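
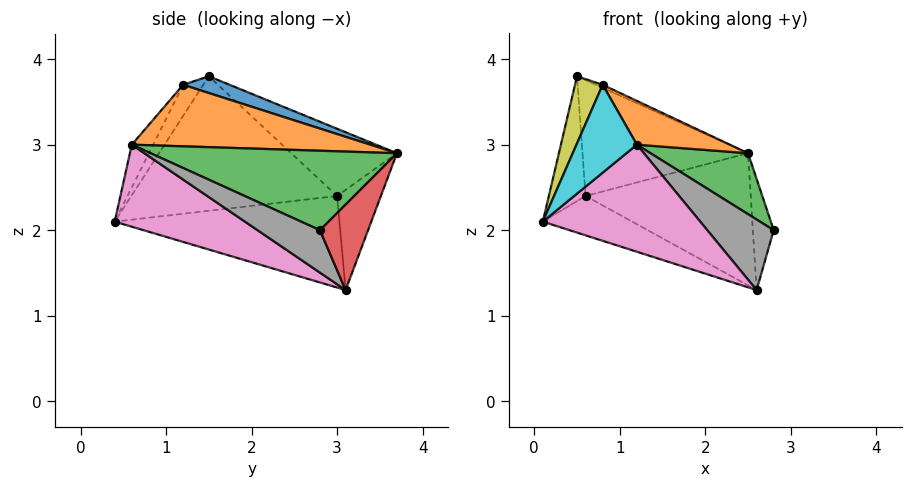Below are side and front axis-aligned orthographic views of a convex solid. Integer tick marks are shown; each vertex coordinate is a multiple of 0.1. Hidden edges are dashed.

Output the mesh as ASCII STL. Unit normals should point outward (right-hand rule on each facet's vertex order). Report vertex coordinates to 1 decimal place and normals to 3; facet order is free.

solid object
 facet normal -0.978 0.174 0.117
  outer loop
   vertex 0.6 3.0 2.4
   vertex 0.1 0.4 2.1
   vertex 0.5 1.5 3.8
  endloop
 endfacet
 facet normal -0.407 0.638 0.654
  outer loop
   vertex 0.6 3.0 2.4
   vertex 0.5 1.5 3.8
   vertex 2.5 3.7 2.9
  endloop
 endfacet
 facet normal 0.770 -0.305 0.561
  outer loop
   vertex 1.2 0.6 3.0
   vertex 2.8 2.8 2.0
   vertex 2.5 3.7 2.9
  endloop
 endfacet
 facet normal 0.914 0.396 -0.091
  outer loop
   vertex 2.6 3.1 1.3
   vertex 2.5 3.7 2.9
   vertex 2.8 2.8 2.0
  endloop
 endfacet
 facet normal -0.240 0.904 -0.354
  outer loop
   vertex 2.6 3.1 1.3
   vertex 0.6 3.0 2.4
   vertex 2.5 3.7 2.9
  endloop
 endfacet
 facet normal -0.480 0.191 -0.856
  outer loop
   vertex 2.6 3.1 1.3
   vertex 0.1 0.4 2.1
   vertex 0.6 3.0 2.4
  endloop
 endfacet
 facet normal 0.545 -0.658 -0.520
  outer loop
   vertex 2.6 3.1 1.3
   vertex 1.2 0.6 3.0
   vertex 0.1 0.4 2.1
  endloop
 endfacet
 facet normal 0.610 -0.650 -0.453
  outer loop
   vertex 2.6 3.1 1.3
   vertex 2.8 2.8 2.0
   vertex 1.2 0.6 3.0
  endloop
 endfacet
 facet normal -0.491 -0.674 0.552
  outer loop
   vertex 0.8 1.2 3.7
   vertex 0.5 1.5 3.8
   vertex 0.1 0.4 2.1
  endloop
 endfacet
 facet normal -0.284 -0.802 0.525
  outer loop
   vertex 0.8 1.2 3.7
   vertex 0.1 0.4 2.1
   vertex 1.2 0.6 3.0
  endloop
 endfacet
 facet normal 0.362 0.052 0.931
  outer loop
   vertex 0.8 1.2 3.7
   vertex 2.5 3.7 2.9
   vertex 0.5 1.5 3.8
  endloop
 endfacet
 facet normal 0.712 -0.278 0.645
  outer loop
   vertex 0.8 1.2 3.7
   vertex 1.2 0.6 3.0
   vertex 2.5 3.7 2.9
  endloop
 endfacet
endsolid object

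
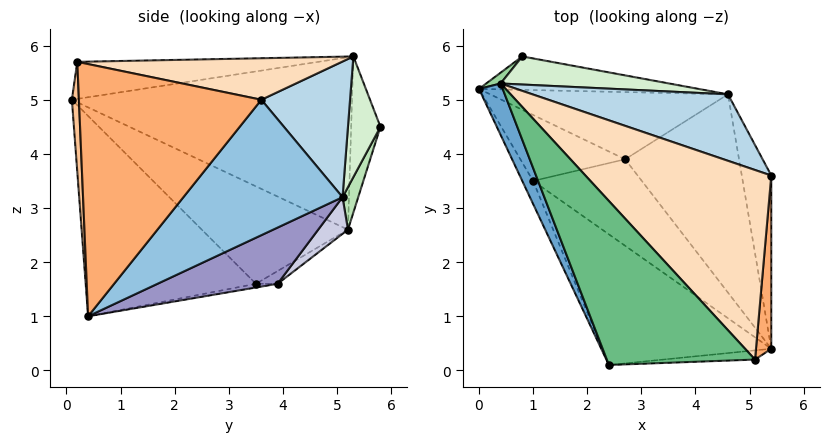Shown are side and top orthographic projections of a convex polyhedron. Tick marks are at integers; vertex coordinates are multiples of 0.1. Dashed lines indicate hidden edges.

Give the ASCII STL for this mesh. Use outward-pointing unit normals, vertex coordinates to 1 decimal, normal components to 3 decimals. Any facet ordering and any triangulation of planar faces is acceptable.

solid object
 facet normal -0.919 -0.373 0.127
  outer loop
   vertex 0.4 5.3 5.8
   vertex 0.0 5.2 2.6
   vertex 2.4 0.1 5.0
  endloop
 endfacet
 facet normal 0.944 0.257 -0.206
  outer loop
   vertex 4.6 5.1 3.2
   vertex 5.4 3.6 5.0
   vertex 5.4 0.4 1.0
  endloop
 endfacet
 facet normal 0.349 0.790 0.503
  outer loop
   vertex 4.6 5.1 3.2
   vertex 0.4 5.3 5.8
   vertex 5.4 3.6 5.0
  endloop
 endfacet
 facet normal -0.882 -0.461 -0.098
  outer loop
   vertex 1.0 3.5 1.6
   vertex 2.4 0.1 5.0
   vertex 0.0 5.2 2.6
  endloop
 endfacet
 facet normal -0.551 -0.692 -0.465
  outer loop
   vertex 1.0 3.5 1.6
   vertex 5.4 0.4 1.0
   vertex 2.4 0.1 5.0
  endloop
 endfacet
 facet normal 0.995 -0.075 0.060
  outer loop
   vertex 5.1 0.2 5.7
   vertex 5.4 0.4 1.0
   vertex 5.4 3.6 5.0
  endloop
 endfacet
 facet normal 0.047 -0.998 -0.039
  outer loop
   vertex 5.1 0.2 5.7
   vertex 2.4 0.1 5.0
   vertex 5.4 0.4 1.0
  endloop
 endfacet
 facet normal 0.214 0.179 0.960
  outer loop
   vertex 5.1 0.2 5.7
   vertex 5.4 3.6 5.0
   vertex 0.4 5.3 5.8
  endloop
 endfacet
 facet normal -0.236 -0.236 0.943
  outer loop
   vertex 5.1 0.2 5.7
   vertex 0.4 5.3 5.8
   vertex 2.4 0.1 5.0
  endloop
 endfacet
 facet normal -0.692 0.720 0.064
  outer loop
   vertex 0.8 5.8 4.5
   vertex 0.0 5.2 2.6
   vertex 0.4 5.3 5.8
  endloop
 endfacet
 facet normal 0.063 0.944 -0.325
  outer loop
   vertex 0.8 5.8 4.5
   vertex 4.6 5.1 3.2
   vertex 0.0 5.2 2.6
  endloop
 endfacet
 facet normal 0.302 0.855 0.422
  outer loop
   vertex 0.8 5.8 4.5
   vertex 0.4 5.3 5.8
   vertex 4.6 5.1 3.2
  endloop
 endfacet
 facet normal 0.397 0.444 -0.804
  outer loop
   vertex 2.7 3.9 1.6
   vertex 4.6 5.1 3.2
   vertex 5.4 0.4 1.0
  endloop
 endfacet
 facet normal -0.034 0.144 -0.989
  outer loop
   vertex 2.7 3.9 1.6
   vertex 5.4 0.4 1.0
   vertex 1.0 3.5 1.6
  endloop
 endfacet
 facet normal 0.104 0.733 -0.673
  outer loop
   vertex 2.7 3.9 1.6
   vertex 0.0 5.2 2.6
   vertex 4.6 5.1 3.2
  endloop
 endfacet
 facet normal -0.107 0.456 -0.883
  outer loop
   vertex 2.7 3.9 1.6
   vertex 1.0 3.5 1.6
   vertex 0.0 5.2 2.6
  endloop
 endfacet
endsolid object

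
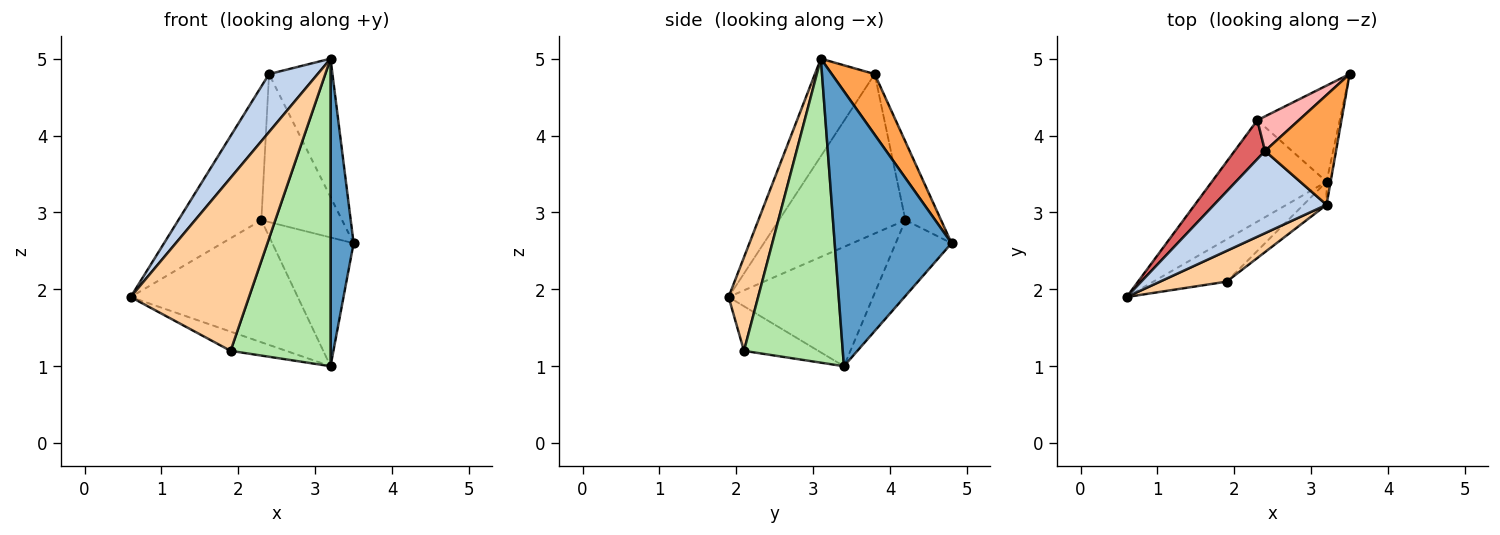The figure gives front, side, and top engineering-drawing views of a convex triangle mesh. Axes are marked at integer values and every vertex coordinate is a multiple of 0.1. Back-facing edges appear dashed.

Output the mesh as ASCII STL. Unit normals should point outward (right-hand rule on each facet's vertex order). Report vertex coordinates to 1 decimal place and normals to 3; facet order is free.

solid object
 facet normal 0.981 -0.194 -0.015
  outer loop
   vertex 3.2 3.4 1.0
   vertex 3.5 4.8 2.6
   vertex 3.2 3.1 5.0
  endloop
 endfacet
 facet normal -0.578 -0.470 0.667
  outer loop
   vertex 2.4 3.8 4.8
   vertex 0.6 1.9 1.9
   vertex 3.2 3.1 5.0
  endloop
 endfacet
 facet normal 0.468 0.692 0.549
  outer loop
   vertex 2.4 3.8 4.8
   vertex 3.2 3.1 5.0
   vertex 3.5 4.8 2.6
  endloop
 endfacet
 facet normal 0.239 -0.956 0.170
  outer loop
   vertex 1.9 2.1 1.2
   vertex 3.2 3.1 5.0
   vertex 0.6 1.9 1.9
  endloop
 endfacet
 facet normal -0.485 0.362 -0.796
  outer loop
   vertex 1.9 2.1 1.2
   vertex 0.6 1.9 1.9
   vertex 3.2 3.4 1.0
  endloop
 endfacet
 facet normal 0.702 -0.710 -0.053
  outer loop
   vertex 1.9 2.1 1.2
   vertex 3.2 3.4 1.0
   vertex 3.2 3.1 5.0
  endloop
 endfacet
 facet normal -0.826 0.542 0.158
  outer loop
   vertex 2.3 4.2 2.9
   vertex 0.6 1.9 1.9
   vertex 2.4 3.8 4.8
  endloop
 endfacet
 facet normal -0.395 0.895 0.209
  outer loop
   vertex 2.3 4.2 2.9
   vertex 2.4 3.8 4.8
   vertex 3.5 4.8 2.6
  endloop
 endfacet
 facet normal -0.554 0.641 -0.532
  outer loop
   vertex 2.3 4.2 2.9
   vertex 3.2 3.4 1.0
   vertex 0.6 1.9 1.9
  endloop
 endfacet
 facet normal -0.482 0.702 -0.524
  outer loop
   vertex 2.3 4.2 2.9
   vertex 3.5 4.8 2.6
   vertex 3.2 3.4 1.0
  endloop
 endfacet
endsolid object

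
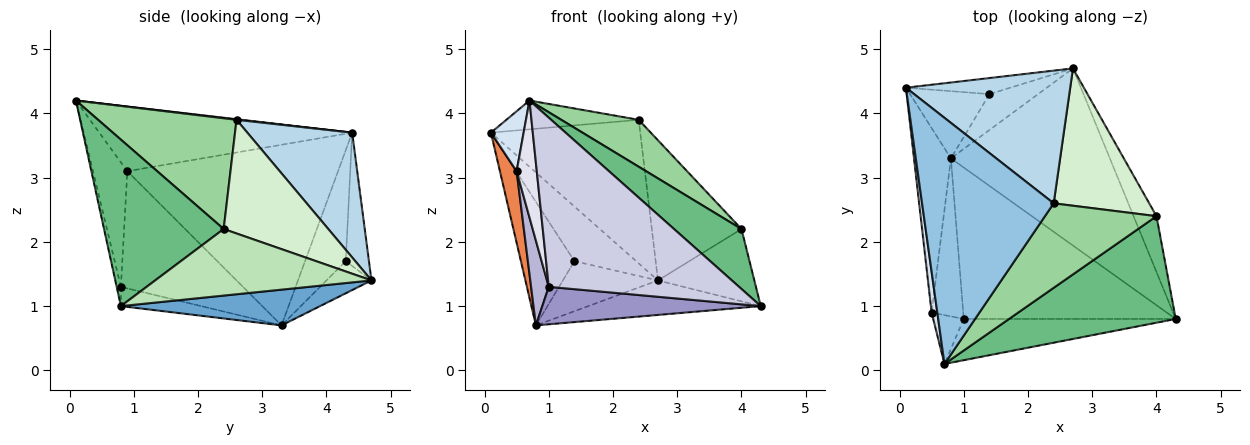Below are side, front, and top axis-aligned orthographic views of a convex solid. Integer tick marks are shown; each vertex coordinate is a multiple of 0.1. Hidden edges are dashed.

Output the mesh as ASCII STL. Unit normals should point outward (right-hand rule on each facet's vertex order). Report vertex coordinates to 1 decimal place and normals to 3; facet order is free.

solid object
 facet normal 0.216 0.187 -0.958
  outer loop
   vertex 2.7 4.7 1.4
   vertex 4.3 0.8 1.0
   vertex 0.8 3.3 0.7
  endloop
 endfacet
 facet normal 0.005 0.116 0.993
  outer loop
   vertex 2.4 2.6 3.9
   vertex 0.1 4.4 3.7
   vertex 0.7 0.1 4.2
  endloop
 endfacet
 facet normal 0.458 0.653 0.603
  outer loop
   vertex 2.4 2.6 3.9
   vertex 2.7 4.7 1.4
   vertex 0.1 4.4 3.7
  endloop
 endfacet
 facet normal -0.988 -0.128 0.087
  outer loop
   vertex 0.5 0.9 3.1
   vertex 0.7 0.1 4.2
   vertex 0.1 4.4 3.7
  endloop
 endfacet
 facet normal -0.977 -0.077 -0.200
  outer loop
   vertex 0.5 0.9 3.1
   vertex 0.1 4.4 3.7
   vertex 0.8 3.3 0.7
  endloop
 endfacet
 facet normal -0.555 0.731 -0.397
  outer loop
   vertex 1.4 4.3 1.7
   vertex 0.8 3.3 0.7
   vertex 0.1 4.4 3.7
  endloop
 endfacet
 facet normal -0.339 0.903 -0.265
  outer loop
   vertex 1.4 4.3 1.7
   vertex 0.1 4.4 3.7
   vertex 2.7 4.7 1.4
  endloop
 endfacet
 facet normal -0.359 0.759 -0.543
  outer loop
   vertex 1.4 4.3 1.7
   vertex 2.7 4.7 1.4
   vertex 0.8 3.3 0.7
  endloop
 endfacet
 facet normal 0.656 -0.370 0.657
  outer loop
   vertex 4.0 2.4 2.2
   vertex 0.7 0.1 4.2
   vertex 4.3 0.8 1.0
  endloop
 endfacet
 facet normal 0.656 -0.367 0.660
  outer loop
   vertex 4.0 2.4 2.2
   vertex 2.4 2.6 3.9
   vertex 0.7 0.1 4.2
  endloop
 endfacet
 facet normal 0.871 0.388 -0.300
  outer loop
   vertex 4.0 2.4 2.2
   vertex 4.3 0.8 1.0
   vertex 2.7 4.7 1.4
  endloop
 endfacet
 facet normal 0.640 0.549 0.538
  outer loop
   vertex 4.0 2.4 2.2
   vertex 2.7 4.7 1.4
   vertex 2.4 2.6 3.9
  endloop
 endfacet
 facet normal -0.088 -0.239 -0.967
  outer loop
   vertex 1.0 0.8 1.3
   vertex 0.8 3.3 0.7
   vertex 4.3 0.8 1.0
  endloop
 endfacet
 facet normal -0.956 -0.138 -0.258
  outer loop
   vertex 1.0 0.8 1.3
   vertex 0.5 0.9 3.1
   vertex 0.8 3.3 0.7
  endloop
 endfacet
 facet normal -0.022 -0.971 -0.237
  outer loop
   vertex 1.0 0.8 1.3
   vertex 4.3 0.8 1.0
   vertex 0.7 0.1 4.2
  endloop
 endfacet
 facet normal -0.844 -0.495 -0.207
  outer loop
   vertex 1.0 0.8 1.3
   vertex 0.7 0.1 4.2
   vertex 0.5 0.9 3.1
  endloop
 endfacet
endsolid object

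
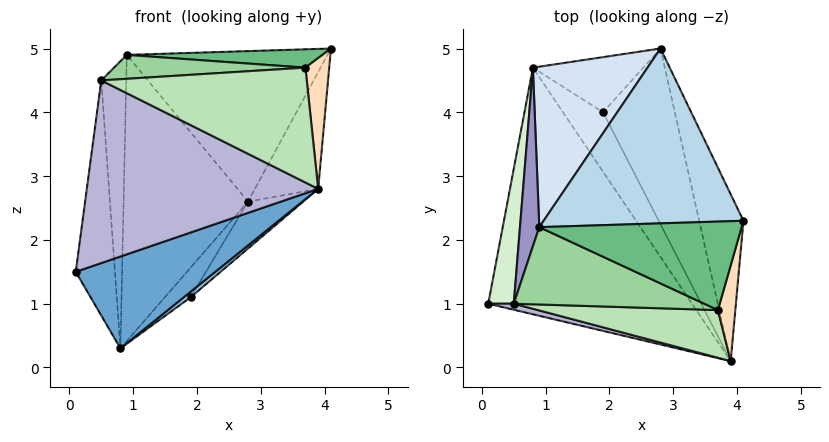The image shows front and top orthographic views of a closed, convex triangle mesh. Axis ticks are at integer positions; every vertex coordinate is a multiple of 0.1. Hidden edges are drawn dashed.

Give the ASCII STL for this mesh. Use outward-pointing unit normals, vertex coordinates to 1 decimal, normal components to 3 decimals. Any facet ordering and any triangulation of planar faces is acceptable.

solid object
 facet normal 0.231 -0.339 -0.912
  outer loop
   vertex 3.9 0.1 2.8
   vertex 0.1 1.0 1.5
   vertex 0.8 4.7 0.3
  endloop
 endfacet
 facet normal 0.554 -0.077 -0.829
  outer loop
   vertex 1.9 4.0 1.1
   vertex 3.9 0.1 2.8
   vertex 0.8 4.7 0.3
  endloop
 endfacet
 facet normal -0.044 0.652 0.757
  outer loop
   vertex 2.8 5.0 2.6
   vertex 0.9 2.2 4.9
   vertex 4.1 2.3 5.0
  endloop
 endfacet
 facet normal -0.570 0.717 0.402
  outer loop
   vertex 2.8 5.0 2.6
   vertex 0.8 4.7 0.3
   vertex 0.9 2.2 4.9
  endloop
 endfacet
 facet normal 0.686 0.345 -0.641
  outer loop
   vertex 2.8 5.0 2.6
   vertex 1.9 4.0 1.1
   vertex 0.8 4.7 0.3
  endloop
 endfacet
 facet normal 0.938 0.199 -0.284
  outer loop
   vertex 2.8 5.0 2.6
   vertex 4.1 2.3 5.0
   vertex 3.9 0.1 2.8
  endloop
 endfacet
 facet normal 0.798 0.155 -0.582
  outer loop
   vertex 2.8 5.0 2.6
   vertex 3.9 0.1 2.8
   vertex 1.9 4.0 1.1
  endloop
 endfacet
 facet normal 0.922 -0.312 0.229
  outer loop
   vertex 3.7 0.9 4.7
   vertex 3.9 0.1 2.8
   vertex 4.1 2.3 5.0
  endloop
 endfacet
 facet normal -0.024 -0.203 0.979
  outer loop
   vertex 3.7 0.9 4.7
   vertex 4.1 2.3 5.0
   vertex 0.9 2.2 4.9
  endloop
 endfacet
 facet normal -0.069 -0.295 0.953
  outer loop
   vertex 0.5 1.0 4.5
   vertex 3.7 0.9 4.7
   vertex 0.9 2.2 4.9
  endloop
 endfacet
 facet normal -0.053 -0.922 0.383
  outer loop
   vertex 0.5 1.0 4.5
   vertex 3.9 0.1 2.8
   vertex 3.7 0.9 4.7
  endloop
 endfacet
 facet normal -0.966 0.225 0.129
  outer loop
   vertex 0.5 1.0 4.5
   vertex 0.8 4.7 0.3
   vertex 0.1 1.0 1.5
  endloop
 endfacet
 facet normal -0.951 0.263 0.163
  outer loop
   vertex 0.5 1.0 4.5
   vertex 0.9 2.2 4.9
   vertex 0.8 4.7 0.3
  endloop
 endfacet
 facet normal -0.241 -0.970 0.032
  outer loop
   vertex 0.5 1.0 4.5
   vertex 0.1 1.0 1.5
   vertex 3.9 0.1 2.8
  endloop
 endfacet
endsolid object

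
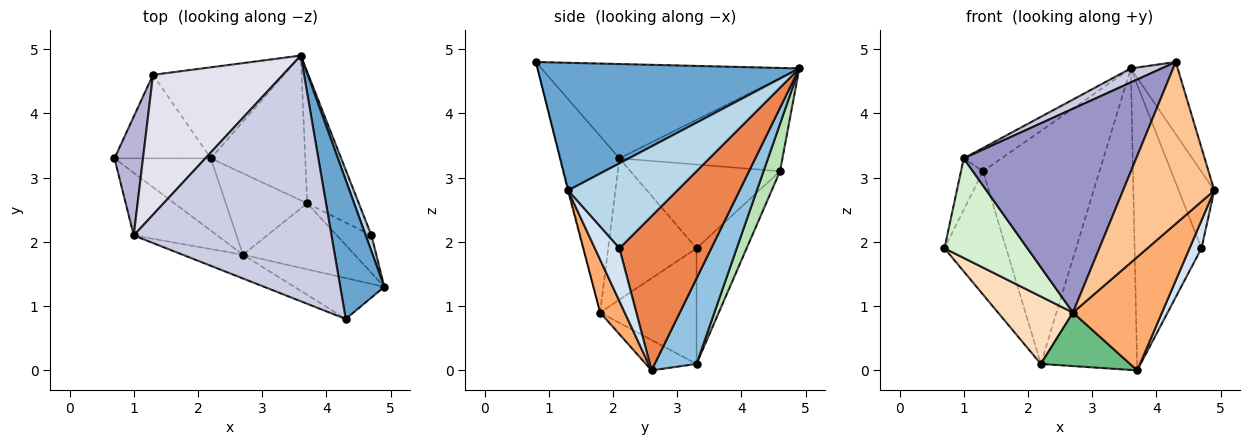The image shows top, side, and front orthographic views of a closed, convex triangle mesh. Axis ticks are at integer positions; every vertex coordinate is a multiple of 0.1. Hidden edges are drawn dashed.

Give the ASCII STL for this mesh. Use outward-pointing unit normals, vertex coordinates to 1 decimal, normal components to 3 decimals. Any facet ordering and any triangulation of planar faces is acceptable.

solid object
 facet normal 0.932 0.167 0.321
  outer loop
   vertex 4.3 0.8 4.8
   vertex 4.9 1.3 2.8
   vertex 3.6 4.9 4.7
  endloop
 endfacet
 facet normal 0.365 0.839 -0.403
  outer loop
   vertex 2.2 3.3 0.1
   vertex 3.6 4.9 4.7
   vertex 3.7 2.6 0.0
  endloop
 endfacet
 facet normal 0.949 0.309 0.064
  outer loop
   vertex 4.7 2.1 1.9
   vertex 3.6 4.9 4.7
   vertex 4.9 1.3 2.8
  endloop
 endfacet
 facet normal 0.775 -0.377 -0.507
  outer loop
   vertex 4.7 2.1 1.9
   vertex 4.9 1.3 2.8
   vertex 3.7 2.6 0.0
  endloop
 endfacet
 facet normal 0.780 0.568 -0.261
  outer loop
   vertex 4.7 2.1 1.9
   vertex 3.7 2.6 0.0
   vertex 3.6 4.9 4.7
  endloop
 endfacet
 facet normal 0.232 -0.841 -0.490
  outer loop
   vertex 2.7 1.8 0.9
   vertex 3.7 2.6 0.0
   vertex 4.9 1.3 2.8
  endloop
 endfacet
 facet normal -0.009 -0.969 -0.245
  outer loop
   vertex 2.7 1.8 0.9
   vertex 4.9 1.3 2.8
   vertex 4.3 0.8 4.8
  endloop
 endfacet
 facet normal -0.659 -0.513 -0.550
  outer loop
   vertex 2.7 1.8 0.9
   vertex 0.7 3.3 1.9
   vertex 2.2 3.3 0.1
  endloop
 endfacet
 facet normal -0.298 -0.525 -0.797
  outer loop
   vertex 2.7 1.8 0.9
   vertex 2.2 3.3 0.1
   vertex 3.7 2.6 0.0
  endloop
 endfacet
 facet normal -0.558 0.687 -0.465
  outer loop
   vertex 1.3 4.6 3.1
   vertex 2.2 3.3 0.1
   vertex 0.7 3.3 1.9
  endloop
 endfacet
 facet normal 0.131 0.923 -0.361
  outer loop
   vertex 1.3 4.6 3.1
   vertex 3.6 4.9 4.7
   vertex 2.2 3.3 0.1
  endloop
 endfacet
 facet normal -0.669 -0.629 -0.396
  outer loop
   vertex 1.0 2.1 3.3
   vertex 0.7 3.3 1.9
   vertex 2.7 1.8 0.9
  endloop
 endfacet
 facet normal -0.321 -0.941 -0.110
  outer loop
   vertex 1.0 2.1 3.3
   vertex 2.7 1.8 0.9
   vertex 4.3 0.8 4.8
  endloop
 endfacet
 facet normal -0.938 0.138 0.319
  outer loop
   vertex 1.0 2.1 3.3
   vertex 1.3 4.6 3.1
   vertex 0.7 3.3 1.9
  endloop
 endfacet
 facet normal -0.430 -0.051 0.901
  outer loop
   vertex 1.0 2.1 3.3
   vertex 4.3 0.8 4.8
   vertex 3.6 4.9 4.7
  endloop
 endfacet
 facet normal -0.578 0.134 0.805
  outer loop
   vertex 1.0 2.1 3.3
   vertex 3.6 4.9 4.7
   vertex 1.3 4.6 3.1
  endloop
 endfacet
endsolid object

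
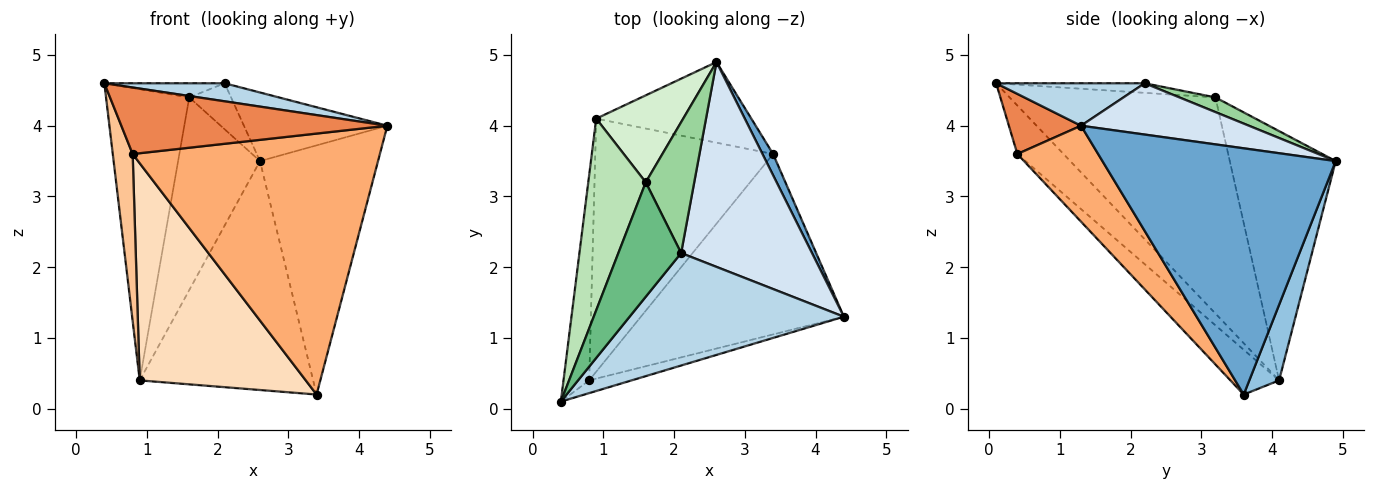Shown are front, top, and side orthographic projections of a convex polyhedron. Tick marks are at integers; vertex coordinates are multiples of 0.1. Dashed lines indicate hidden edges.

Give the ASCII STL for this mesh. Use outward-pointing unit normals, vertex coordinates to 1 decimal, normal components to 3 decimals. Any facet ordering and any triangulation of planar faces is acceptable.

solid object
 facet normal 0.892 0.451 0.038
  outer loop
   vertex 3.4 3.6 0.2
   vertex 2.6 4.9 3.5
   vertex 4.4 1.3 4.0
  endloop
 endfacet
 facet normal 0.160 0.931 -0.328
  outer loop
   vertex 0.9 4.1 0.4
   vertex 2.6 4.9 3.5
   vertex 3.4 3.6 0.2
  endloop
 endfacet
 facet normal 0.192 -0.155 0.969
  outer loop
   vertex 2.1 2.2 4.6
   vertex 0.4 0.1 4.6
   vertex 4.4 1.3 4.0
  endloop
 endfacet
 facet normal 0.348 0.298 0.889
  outer loop
   vertex 2.1 2.2 4.6
   vertex 4.4 1.3 4.0
   vertex 2.6 4.9 3.5
  endloop
 endfacet
 facet normal 0.257 -0.949 -0.182
  outer loop
   vertex 0.8 0.4 3.6
   vertex 4.4 1.3 4.0
   vertex 0.4 0.1 4.6
  endloop
 endfacet
 facet normal 0.260 -0.794 -0.549
  outer loop
   vertex 0.8 0.4 3.6
   vertex 3.4 3.6 0.2
   vertex 4.4 1.3 4.0
  endloop
 endfacet
 facet normal -0.826 -0.356 -0.437
  outer loop
   vertex 0.8 0.4 3.6
   vertex 0.4 0.1 4.6
   vertex 0.9 4.1 0.4
  endloop
 endfacet
 facet normal -0.188 -0.640 -0.745
  outer loop
   vertex 0.8 0.4 3.6
   vertex 0.9 4.1 0.4
   vertex 3.4 3.6 0.2
  endloop
 endfacet
 facet normal -0.150 0.121 0.981
  outer loop
   vertex 1.6 3.2 4.4
   vertex 0.4 0.1 4.6
   vertex 2.1 2.2 4.6
  endloop
 endfacet
 facet normal 0.275 0.319 0.907
  outer loop
   vertex 1.6 3.2 4.4
   vertex 2.1 2.2 4.6
   vertex 2.6 4.9 3.5
  endloop
 endfacet
 facet normal -0.900 0.364 0.239
  outer loop
   vertex 1.6 3.2 4.4
   vertex 0.9 4.1 0.4
   vertex 0.4 0.1 4.6
  endloop
 endfacet
 facet normal -0.763 0.590 0.266
  outer loop
   vertex 1.6 3.2 4.4
   vertex 2.6 4.9 3.5
   vertex 0.9 4.1 0.4
  endloop
 endfacet
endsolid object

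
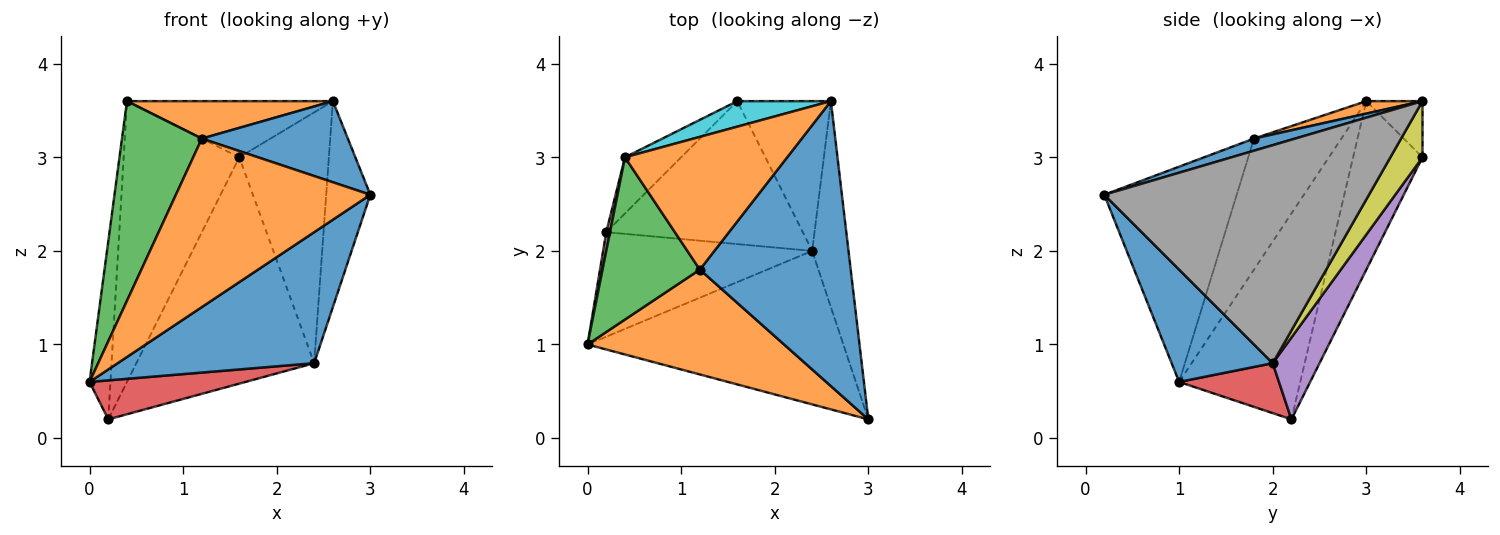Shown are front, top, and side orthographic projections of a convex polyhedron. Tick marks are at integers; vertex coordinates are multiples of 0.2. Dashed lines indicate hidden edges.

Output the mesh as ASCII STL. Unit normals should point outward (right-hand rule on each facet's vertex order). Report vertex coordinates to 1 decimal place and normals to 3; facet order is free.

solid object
 facet normal 0.317 -0.616 -0.721
  outer loop
   vertex 2.4 2.0 0.8
   vertex 3.0 0.2 2.6
   vertex 0.0 1.0 0.6
  endloop
 endfacet
 facet normal -0.501 -0.735 0.457
  outer loop
   vertex 1.2 1.8 3.2
   vertex 0.0 1.0 0.6
   vertex 3.0 0.2 2.6
  endloop
 endfacet
 facet normal -0.647 -0.592 0.481
  outer loop
   vertex 1.2 1.8 3.2
   vertex 0.4 3.0 3.6
   vertex 0.0 1.0 0.6
  endloop
 endfacet
 facet normal 0.218 -0.341 -0.914
  outer loop
   vertex 0.2 2.2 0.2
   vertex 2.4 2.0 0.8
   vertex 0.0 1.0 0.6
  endloop
 endfacet
 facet normal 0.217 0.825 -0.521
  outer loop
   vertex 0.2 2.2 0.2
   vertex 1.6 3.6 3.0
   vertex 2.4 2.0 0.8
  endloop
 endfacet
 facet normal -0.985 0.170 0.018
  outer loop
   vertex 0.2 2.2 0.2
   vertex 0.0 1.0 0.6
   vertex 0.4 3.0 3.6
  endloop
 endfacet
 facet normal -0.507 0.845 -0.169
  outer loop
   vertex 0.2 2.2 0.2
   vertex 0.4 3.0 3.6
   vertex 1.6 3.6 3.0
  endloop
 endfacet
 facet normal 0.973 0.162 -0.162
  outer loop
   vertex 2.6 3.6 3.6
   vertex 3.0 0.2 2.6
   vertex 2.4 2.0 0.8
  endloop
 endfacet
 facet normal 0.294 0.821 -0.490
  outer loop
   vertex 2.6 3.6 3.6
   vertex 2.4 2.0 0.8
   vertex 1.6 3.6 3.0
  endloop
 endfacet
 facet normal -0.241 0.884 0.402
  outer loop
   vertex 2.6 3.6 3.6
   vertex 1.6 3.6 3.0
   vertex 0.4 3.0 3.6
  endloop
 endfacet
 facet normal 0.077 -0.273 0.959
  outer loop
   vertex 2.6 3.6 3.6
   vertex 1.2 1.8 3.2
   vertex 3.0 0.2 2.6
  endloop
 endfacet
 facet normal 0.074 -0.271 0.960
  outer loop
   vertex 2.6 3.6 3.6
   vertex 0.4 3.0 3.6
   vertex 1.2 1.8 3.2
  endloop
 endfacet
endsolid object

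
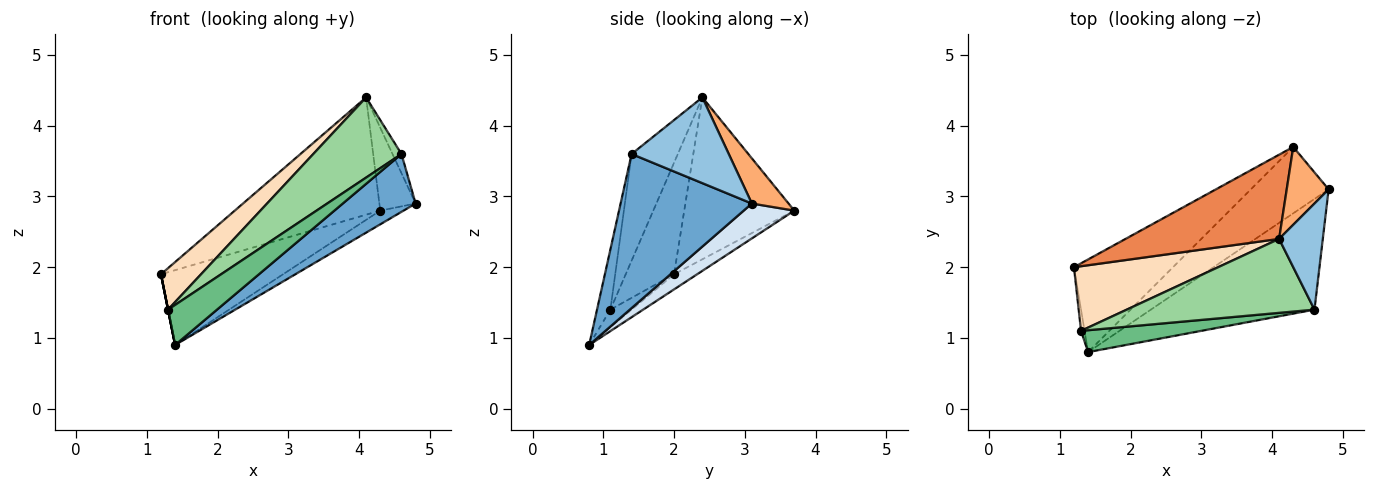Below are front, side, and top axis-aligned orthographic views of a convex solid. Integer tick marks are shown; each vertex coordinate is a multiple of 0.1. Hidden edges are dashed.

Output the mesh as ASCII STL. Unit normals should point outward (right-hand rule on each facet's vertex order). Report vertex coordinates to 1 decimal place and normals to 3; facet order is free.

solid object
 facet normal 0.641 -0.356 -0.680
  outer loop
   vertex 4.6 1.4 3.6
   vertex 1.4 0.8 0.9
   vertex 4.8 3.1 2.9
  endloop
 endfacet
 facet normal 0.888 0.082 0.453
  outer loop
   vertex 4.6 1.4 3.6
   vertex 4.8 3.1 2.9
   vertex 4.1 2.4 4.4
  endloop
 endfacet
 facet normal -0.118 0.624 -0.772
  outer loop
   vertex 4.3 3.7 2.8
   vertex 1.4 0.8 0.9
   vertex 1.2 2.0 1.9
  endloop
 endfacet
 facet normal 0.402 0.186 -0.897
  outer loop
   vertex 4.3 3.7 2.8
   vertex 4.8 3.1 2.9
   vertex 1.4 0.8 0.9
  endloop
 endfacet
 facet normal -0.524 0.692 0.497
  outer loop
   vertex 4.3 3.7 2.8
   vertex 1.2 2.0 1.9
   vertex 4.1 2.4 4.4
  endloop
 endfacet
 facet normal 0.594 0.587 0.551
  outer loop
   vertex 4.3 3.7 2.8
   vertex 4.1 2.4 4.4
   vertex 4.8 3.1 2.9
  endloop
 endfacet
 facet normal -0.981 0.000 -0.196
  outer loop
   vertex 1.3 1.1 1.4
   vertex 1.2 2.0 1.9
   vertex 1.4 0.8 0.9
  endloop
 endfacet
 facet normal -0.546 -0.452 0.705
  outer loop
   vertex 1.3 1.1 1.4
   vertex 4.1 2.4 4.4
   vertex 1.2 2.0 1.9
  endloop
 endfacet
 facet normal -0.233 -0.854 0.466
  outer loop
   vertex 1.3 1.1 1.4
   vertex 1.4 0.8 0.9
   vertex 4.6 1.4 3.6
  endloop
 endfacet
 facet normal -0.359 -0.686 0.633
  outer loop
   vertex 1.3 1.1 1.4
   vertex 4.6 1.4 3.6
   vertex 4.1 2.4 4.4
  endloop
 endfacet
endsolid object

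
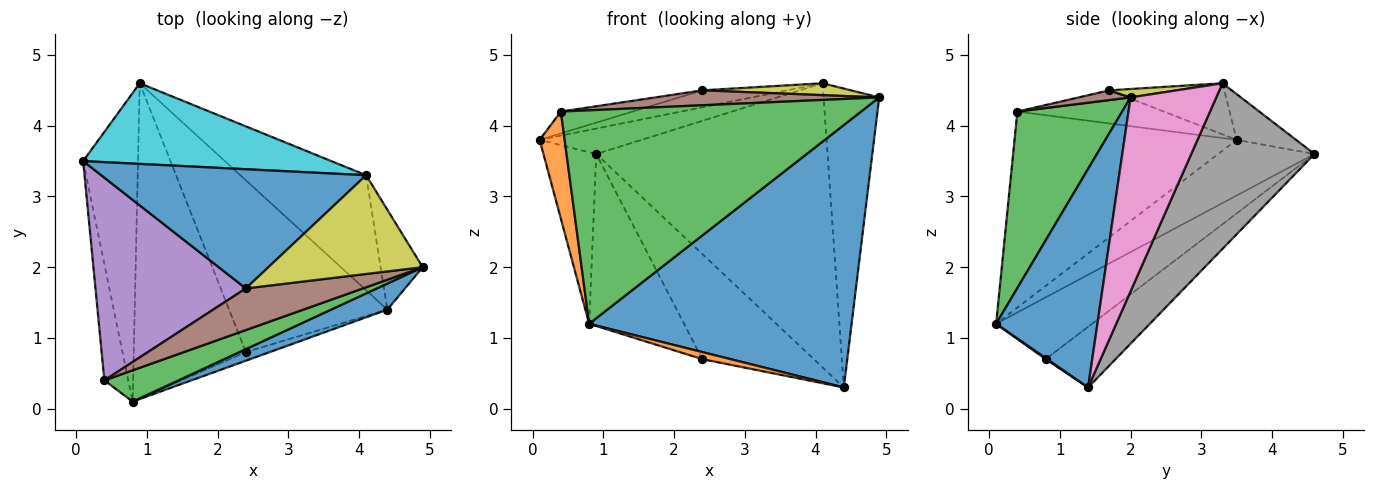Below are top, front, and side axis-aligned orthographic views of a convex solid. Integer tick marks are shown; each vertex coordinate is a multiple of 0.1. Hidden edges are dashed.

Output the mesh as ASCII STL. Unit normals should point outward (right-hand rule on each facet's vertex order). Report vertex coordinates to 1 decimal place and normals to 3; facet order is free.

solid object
 facet normal 0.359 -0.929 0.092
  outer loop
   vertex 4.4 1.4 0.3
   vertex 4.9 2.0 4.4
   vertex 0.8 0.1 1.2
  endloop
 endfacet
 facet normal -0.986 -0.111 -0.120
  outer loop
   vertex 0.4 0.4 4.2
   vertex 0.1 3.5 3.8
   vertex 0.8 0.1 1.2
  endloop
 endfacet
 facet normal 0.326 -0.935 0.137
  outer loop
   vertex 0.4 0.4 4.2
   vertex 0.8 0.1 1.2
   vertex 4.9 2.0 4.4
  endloop
 endfacet
 facet normal -0.663 0.364 -0.654
  outer loop
   vertex 0.9 4.6 3.6
   vertex 0.8 0.1 1.2
   vertex 0.1 3.5 3.8
  endloop
 endfacet
 facet normal -0.214 0.105 0.971
  outer loop
   vertex 2.4 1.7 4.5
   vertex 0.1 3.5 3.8
   vertex 0.4 0.4 4.2
  endloop
 endfacet
 facet normal 0.078 -0.336 0.938
  outer loop
   vertex 2.4 1.7 4.5
   vertex 0.4 0.4 4.2
   vertex 4.9 2.0 4.4
  endloop
 endfacet
 facet normal 0.825 0.535 -0.179
  outer loop
   vertex 4.1 3.3 4.6
   vertex 4.9 2.0 4.4
   vertex 4.4 1.4 0.3
  endloop
 endfacet
 facet normal 0.443 0.831 -0.336
  outer loop
   vertex 4.1 3.3 4.6
   vertex 4.4 1.4 0.3
   vertex 0.9 4.6 3.6
  endloop
 endfacet
 facet normal 0.054 -0.119 0.991
  outer loop
   vertex 4.1 3.3 4.6
   vertex 2.4 1.7 4.5
   vertex 4.9 2.0 4.4
  endloop
 endfacet
 facet normal -0.173 0.297 0.939
  outer loop
   vertex 4.1 3.3 4.6
   vertex 0.9 4.6 3.6
   vertex 0.1 3.5 3.8
  endloop
 endfacet
 facet normal -0.188 0.139 0.972
  outer loop
   vertex 4.1 3.3 4.6
   vertex 0.1 3.5 3.8
   vertex 2.4 1.7 4.5
  endloop
 endfacet
 facet normal 0.035 -0.633 -0.773
  outer loop
   vertex 2.4 0.8 0.7
   vertex 4.4 1.4 0.3
   vertex 0.8 0.1 1.2
  endloop
 endfacet
 facet normal -0.436 0.431 -0.790
  outer loop
   vertex 2.4 0.8 0.7
   vertex 0.8 0.1 1.2
   vertex 0.9 4.6 3.6
  endloop
 endfacet
 facet normal -0.311 0.496 -0.811
  outer loop
   vertex 2.4 0.8 0.7
   vertex 0.9 4.6 3.6
   vertex 4.4 1.4 0.3
  endloop
 endfacet
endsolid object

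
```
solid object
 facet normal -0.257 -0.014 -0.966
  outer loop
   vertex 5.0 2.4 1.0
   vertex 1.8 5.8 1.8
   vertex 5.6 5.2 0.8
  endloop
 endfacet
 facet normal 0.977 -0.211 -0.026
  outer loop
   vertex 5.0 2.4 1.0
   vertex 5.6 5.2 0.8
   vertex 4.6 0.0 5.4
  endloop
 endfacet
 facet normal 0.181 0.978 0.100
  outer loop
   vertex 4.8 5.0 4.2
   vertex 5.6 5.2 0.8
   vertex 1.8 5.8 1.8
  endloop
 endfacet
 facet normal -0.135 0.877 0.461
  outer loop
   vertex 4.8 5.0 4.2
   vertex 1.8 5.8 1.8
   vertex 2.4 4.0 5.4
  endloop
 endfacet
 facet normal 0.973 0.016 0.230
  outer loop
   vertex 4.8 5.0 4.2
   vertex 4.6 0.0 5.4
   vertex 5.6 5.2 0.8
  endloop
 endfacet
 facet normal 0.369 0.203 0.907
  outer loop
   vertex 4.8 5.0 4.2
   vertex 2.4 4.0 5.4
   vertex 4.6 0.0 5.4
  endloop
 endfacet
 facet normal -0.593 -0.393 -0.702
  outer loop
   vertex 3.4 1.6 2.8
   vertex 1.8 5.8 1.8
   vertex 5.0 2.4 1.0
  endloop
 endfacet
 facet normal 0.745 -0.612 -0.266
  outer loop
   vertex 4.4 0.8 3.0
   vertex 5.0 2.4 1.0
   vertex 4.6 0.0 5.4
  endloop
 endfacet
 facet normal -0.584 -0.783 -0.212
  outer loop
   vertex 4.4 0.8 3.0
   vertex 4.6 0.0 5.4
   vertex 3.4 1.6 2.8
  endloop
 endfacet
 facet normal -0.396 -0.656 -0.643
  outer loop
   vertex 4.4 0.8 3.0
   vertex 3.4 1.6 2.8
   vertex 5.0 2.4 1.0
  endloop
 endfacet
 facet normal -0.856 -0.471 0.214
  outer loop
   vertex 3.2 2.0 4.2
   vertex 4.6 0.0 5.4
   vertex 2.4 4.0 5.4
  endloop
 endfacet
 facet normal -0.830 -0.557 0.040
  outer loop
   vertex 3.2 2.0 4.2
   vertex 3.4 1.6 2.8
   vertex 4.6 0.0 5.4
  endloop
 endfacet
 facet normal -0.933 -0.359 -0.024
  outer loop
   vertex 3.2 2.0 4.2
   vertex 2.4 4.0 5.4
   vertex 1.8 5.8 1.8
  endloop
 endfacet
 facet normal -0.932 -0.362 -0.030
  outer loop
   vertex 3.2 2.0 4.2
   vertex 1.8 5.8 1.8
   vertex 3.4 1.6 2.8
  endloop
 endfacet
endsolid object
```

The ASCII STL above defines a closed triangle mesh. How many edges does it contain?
21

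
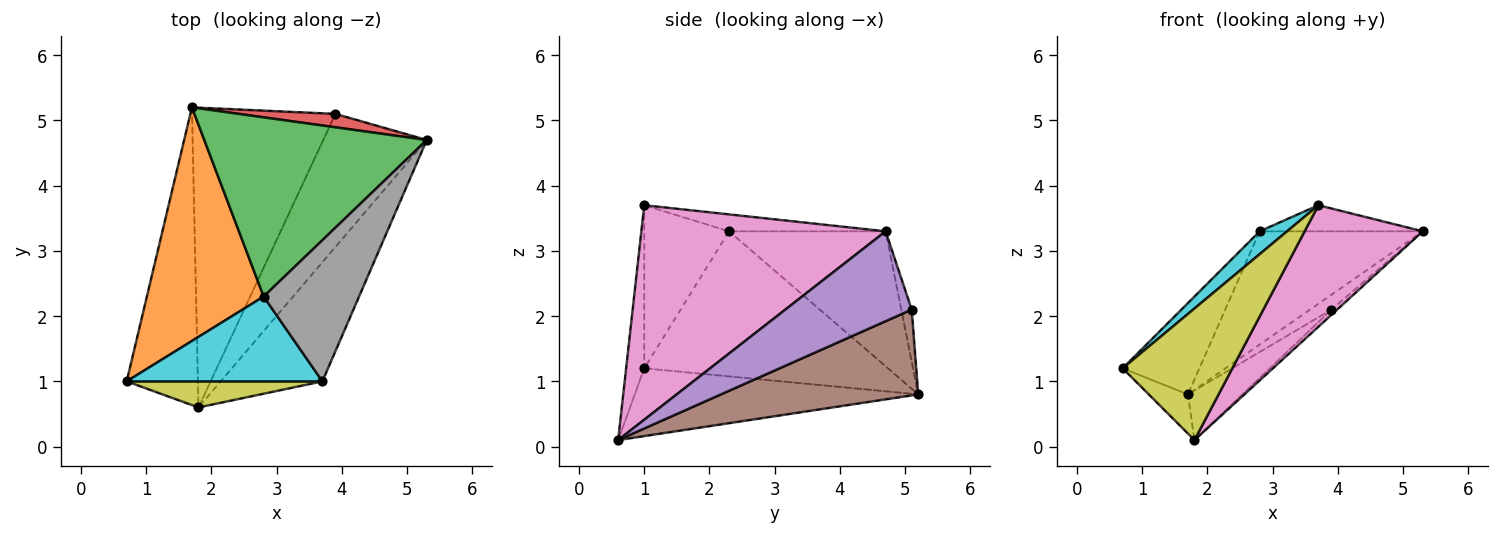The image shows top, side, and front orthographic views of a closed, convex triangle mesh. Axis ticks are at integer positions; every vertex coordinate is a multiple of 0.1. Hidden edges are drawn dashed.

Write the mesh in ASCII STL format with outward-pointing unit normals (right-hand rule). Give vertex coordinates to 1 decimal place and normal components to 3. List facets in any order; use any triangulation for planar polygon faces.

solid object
 facet normal -0.686 0.095 -0.721
  outer loop
   vertex 1.8 0.6 0.1
   vertex 0.7 1.0 1.2
   vertex 1.7 5.2 0.8
  endloop
 endfacet
 facet normal -0.757 0.238 0.609
  outer loop
   vertex 2.8 2.3 3.3
   vertex 1.7 5.2 0.8
   vertex 0.7 1.0 1.2
  endloop
 endfacet
 facet normal -0.456 0.475 0.752
  outer loop
   vertex 2.8 2.3 3.3
   vertex 5.3 4.7 3.3
   vertex 1.7 5.2 0.8
  endloop
 endfacet
 facet normal -0.341 0.698 0.630
  outer loop
   vertex 3.9 5.1 2.1
   vertex 1.7 5.2 0.8
   vertex 5.3 4.7 3.3
  endloop
 endfacet
 facet normal 0.655 0.030 -0.755
  outer loop
   vertex 3.9 5.1 2.1
   vertex 5.3 4.7 3.3
   vertex 1.8 0.6 0.1
  endloop
 endfacet
 facet normal 0.508 0.140 -0.850
  outer loop
   vertex 3.9 5.1 2.1
   vertex 1.8 0.6 0.1
   vertex 1.7 5.2 0.8
  endloop
 endfacet
 facet normal 0.828 -0.400 -0.392
  outer loop
   vertex 3.7 1.0 3.7
   vertex 1.8 0.6 0.1
   vertex 5.3 4.7 3.3
  endloop
 endfacet
 facet normal -0.172 0.179 0.969
  outer loop
   vertex 3.7 1.0 3.7
   vertex 5.3 4.7 3.3
   vertex 2.8 2.3 3.3
  endloop
 endfacet
 facet normal -0.160 -0.968 0.192
  outer loop
   vertex 3.7 1.0 3.7
   vertex 0.7 1.0 1.2
   vertex 1.8 0.6 0.1
  endloop
 endfacet
 facet normal -0.627 -0.203 0.752
  outer loop
   vertex 3.7 1.0 3.7
   vertex 2.8 2.3 3.3
   vertex 0.7 1.0 1.2
  endloop
 endfacet
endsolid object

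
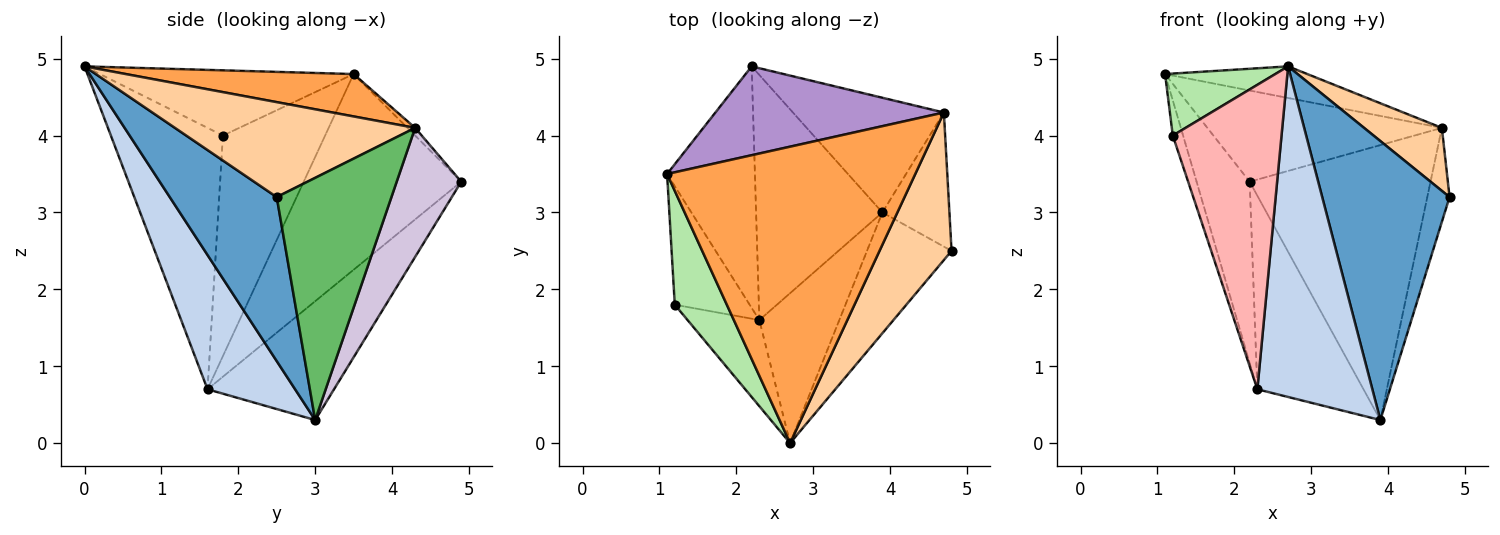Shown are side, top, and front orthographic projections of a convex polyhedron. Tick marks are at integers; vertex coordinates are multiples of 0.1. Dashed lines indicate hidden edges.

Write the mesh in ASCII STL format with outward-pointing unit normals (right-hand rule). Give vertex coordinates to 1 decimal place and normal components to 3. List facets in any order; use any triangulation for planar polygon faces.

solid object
 facet normal 0.610 -0.727 -0.315
  outer loop
   vertex 3.9 3.0 0.3
   vertex 4.8 2.5 3.2
   vertex 2.7 0.0 4.9
  endloop
 endfacet
 facet normal 0.570 -0.748 -0.339
  outer loop
   vertex 2.3 1.6 0.7
   vertex 3.9 3.0 0.3
   vertex 2.7 0.0 4.9
  endloop
 endfacet
 facet normal 0.167 0.105 0.980
  outer loop
   vertex 4.7 4.3 4.1
   vertex 1.1 3.5 4.8
   vertex 2.7 0.0 4.9
  endloop
 endfacet
 facet normal 0.771 -0.250 0.585
  outer loop
   vertex 4.7 4.3 4.1
   vertex 2.7 0.0 4.9
   vertex 4.8 2.5 3.2
  endloop
 endfacet
 facet normal 0.947 0.184 -0.262
  outer loop
   vertex 4.7 4.3 4.1
   vertex 4.8 2.5 3.2
   vertex 3.9 3.0 0.3
  endloop
 endfacet
 facet normal -0.740 -0.321 0.591
  outer loop
   vertex 1.2 1.8 4.0
   vertex 2.7 0.0 4.9
   vertex 1.1 3.5 4.8
  endloop
 endfacet
 facet normal -0.943 0.095 -0.320
  outer loop
   vertex 1.2 1.8 4.0
   vertex 1.1 3.5 4.8
   vertex 2.3 1.6 0.7
  endloop
 endfacet
 facet normal -0.704 -0.683 -0.193
  outer loop
   vertex 1.2 1.8 4.0
   vertex 2.3 1.6 0.7
   vertex 2.7 0.0 4.9
  endloop
 endfacet
 facet normal -0.023 0.716 0.698
  outer loop
   vertex 2.2 4.9 3.4
   vertex 1.1 3.5 4.8
   vertex 4.7 4.3 4.1
  endloop
 endfacet
 facet normal 0.313 0.877 -0.366
  outer loop
   vertex 2.2 4.9 3.4
   vertex 4.7 4.3 4.1
   vertex 3.9 3.0 0.3
  endloop
 endfacet
 facet normal -0.872 0.294 -0.391
  outer loop
   vertex 2.2 4.9 3.4
   vertex 2.3 1.6 0.7
   vertex 1.1 3.5 4.8
  endloop
 endfacet
 facet normal -0.594 0.499 -0.631
  outer loop
   vertex 2.2 4.9 3.4
   vertex 3.9 3.0 0.3
   vertex 2.3 1.6 0.7
  endloop
 endfacet
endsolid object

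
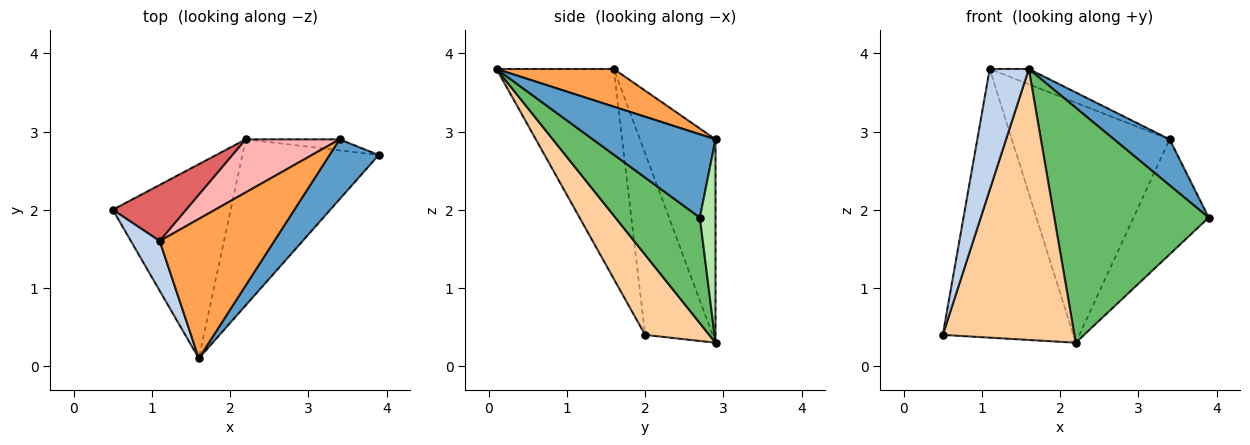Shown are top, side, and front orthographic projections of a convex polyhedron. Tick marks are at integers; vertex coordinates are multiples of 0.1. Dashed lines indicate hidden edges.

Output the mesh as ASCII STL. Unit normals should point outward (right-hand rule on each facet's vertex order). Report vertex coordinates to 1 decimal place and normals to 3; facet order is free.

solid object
 facet normal 0.802 -0.363 0.474
  outer loop
   vertex 3.4 2.9 2.9
   vertex 1.6 0.1 3.8
   vertex 3.9 2.7 1.9
  endloop
 endfacet
 facet normal -0.941 -0.314 0.129
  outer loop
   vertex 1.1 1.6 3.8
   vertex 0.5 2.0 0.4
   vertex 1.6 0.1 3.8
  endloop
 endfacet
 facet normal 0.311 0.104 0.945
  outer loop
   vertex 1.1 1.6 3.8
   vertex 1.6 0.1 3.8
   vertex 3.4 2.9 2.9
  endloop
 endfacet
 facet normal 0.368 -0.756 -0.541
  outer loop
   vertex 2.2 2.9 0.3
   vertex 1.6 0.1 3.8
   vertex 0.5 2.0 0.4
  endloop
 endfacet
 facet normal 0.408 -0.746 -0.527
  outer loop
   vertex 2.2 2.9 0.3
   vertex 3.9 2.7 1.9
   vertex 1.6 0.1 3.8
  endloop
 endfacet
 facet normal 0.203 0.975 -0.094
  outer loop
   vertex 2.2 2.9 0.3
   vertex 3.4 2.9 2.9
   vertex 3.9 2.7 1.9
  endloop
 endfacet
 facet normal -0.452 0.873 0.182
  outer loop
   vertex 2.2 2.9 0.3
   vertex 0.5 2.0 0.4
   vertex 1.1 1.6 3.8
  endloop
 endfacet
 facet normal -0.423 0.885 0.195
  outer loop
   vertex 2.2 2.9 0.3
   vertex 1.1 1.6 3.8
   vertex 3.4 2.9 2.9
  endloop
 endfacet
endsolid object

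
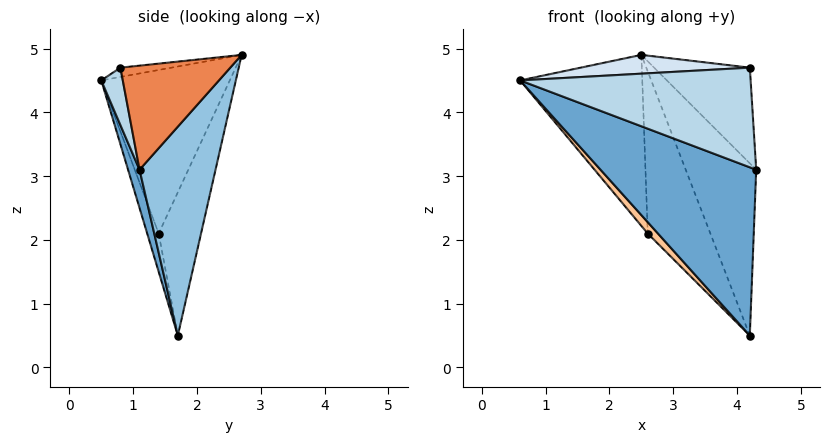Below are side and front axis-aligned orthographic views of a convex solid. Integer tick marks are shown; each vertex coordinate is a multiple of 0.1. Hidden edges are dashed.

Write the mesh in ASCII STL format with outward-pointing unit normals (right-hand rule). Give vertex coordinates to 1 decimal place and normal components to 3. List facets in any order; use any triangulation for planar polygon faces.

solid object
 facet normal 0.072 -0.971 -0.227
  outer loop
   vertex 4.2 1.7 0.5
   vertex 4.3 1.1 3.1
   vertex 0.6 0.5 4.5
  endloop
 endfacet
 facet normal 0.727 0.674 0.128
  outer loop
   vertex 4.2 1.7 0.5
   vertex 2.5 2.7 4.9
   vertex 4.3 1.1 3.1
  endloop
 endfacet
 facet normal 0.092 -0.980 -0.178
  outer loop
   vertex 4.2 0.8 4.7
   vertex 0.6 0.5 4.5
   vertex 4.3 1.1 3.1
  endloop
 endfacet
 facet normal -0.043 -0.143 0.989
  outer loop
   vertex 4.2 0.8 4.7
   vertex 2.5 2.7 4.9
   vertex 0.6 0.5 4.5
  endloop
 endfacet
 facet normal 0.743 0.647 0.168
  outer loop
   vertex 4.2 0.8 4.7
   vertex 4.3 1.1 3.1
   vertex 2.5 2.7 4.9
  endloop
 endfacet
 facet normal -0.685 0.651 -0.327
  outer loop
   vertex 2.6 1.4 2.1
   vertex 0.6 0.5 4.5
   vertex 2.5 2.7 4.9
  endloop
 endfacet
 facet normal -0.563 -0.501 -0.657
  outer loop
   vertex 2.6 1.4 2.1
   vertex 4.2 1.7 0.5
   vertex 0.6 0.5 4.5
  endloop
 endfacet
 facet normal -0.519 0.768 -0.375
  outer loop
   vertex 2.6 1.4 2.1
   vertex 2.5 2.7 4.9
   vertex 4.2 1.7 0.5
  endloop
 endfacet
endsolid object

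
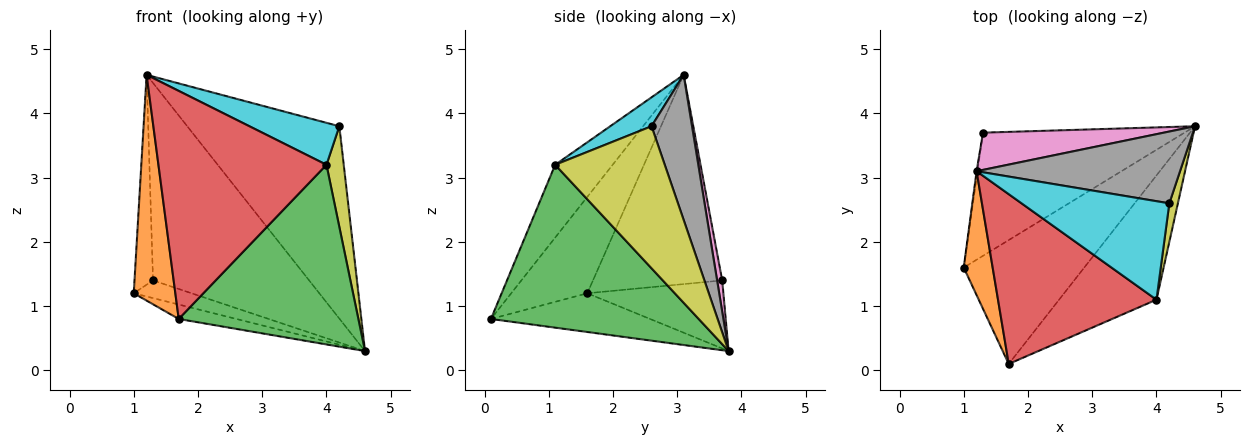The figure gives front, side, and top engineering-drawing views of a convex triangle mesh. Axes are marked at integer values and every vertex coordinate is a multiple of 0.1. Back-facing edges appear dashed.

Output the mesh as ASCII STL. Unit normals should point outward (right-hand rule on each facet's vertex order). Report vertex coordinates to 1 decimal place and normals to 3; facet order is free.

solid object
 facet normal -0.304 0.110 -0.946
  outer loop
   vertex 1.7 0.1 0.8
   vertex 1.0 1.6 1.2
   vertex 4.6 3.8 0.3
  endloop
 endfacet
 facet normal -0.849 -0.464 0.255
  outer loop
   vertex 1.2 3.1 4.6
   vertex 1.0 1.6 1.2
   vertex 1.7 0.1 0.8
  endloop
 endfacet
 facet normal 0.689 -0.596 -0.412
  outer loop
   vertex 4.0 1.1 3.2
   vertex 1.7 0.1 0.8
   vertex 4.6 3.8 0.3
  endloop
 endfacet
 facet normal -0.265 -0.774 0.576
  outer loop
   vertex 4.0 1.1 3.2
   vertex 1.2 3.1 4.6
   vertex 1.7 0.1 0.8
  endloop
 endfacet
 facet normal -0.317 0.135 -0.939
  outer loop
   vertex 1.3 3.7 1.4
   vertex 4.6 3.8 0.3
   vertex 1.0 1.6 1.2
  endloop
 endfacet
 facet normal -0.990 0.142 -0.004
  outer loop
   vertex 1.3 3.7 1.4
   vertex 1.0 1.6 1.2
   vertex 1.2 3.1 4.6
  endloop
 endfacet
 facet normal 0.032 0.982 0.185
  outer loop
   vertex 1.3 3.7 1.4
   vertex 1.2 3.1 4.6
   vertex 4.6 3.8 0.3
  endloop
 endfacet
 facet normal 0.242 0.909 0.339
  outer loop
   vertex 4.2 2.6 3.8
   vertex 4.6 3.8 0.3
   vertex 1.2 3.1 4.6
  endloop
 endfacet
 facet normal 0.986 -0.155 0.059
  outer loop
   vertex 4.2 2.6 3.8
   vertex 4.0 1.1 3.2
   vertex 4.6 3.8 0.3
  endloop
 endfacet
 facet normal 0.177 -0.386 0.905
  outer loop
   vertex 4.2 2.6 3.8
   vertex 1.2 3.1 4.6
   vertex 4.0 1.1 3.2
  endloop
 endfacet
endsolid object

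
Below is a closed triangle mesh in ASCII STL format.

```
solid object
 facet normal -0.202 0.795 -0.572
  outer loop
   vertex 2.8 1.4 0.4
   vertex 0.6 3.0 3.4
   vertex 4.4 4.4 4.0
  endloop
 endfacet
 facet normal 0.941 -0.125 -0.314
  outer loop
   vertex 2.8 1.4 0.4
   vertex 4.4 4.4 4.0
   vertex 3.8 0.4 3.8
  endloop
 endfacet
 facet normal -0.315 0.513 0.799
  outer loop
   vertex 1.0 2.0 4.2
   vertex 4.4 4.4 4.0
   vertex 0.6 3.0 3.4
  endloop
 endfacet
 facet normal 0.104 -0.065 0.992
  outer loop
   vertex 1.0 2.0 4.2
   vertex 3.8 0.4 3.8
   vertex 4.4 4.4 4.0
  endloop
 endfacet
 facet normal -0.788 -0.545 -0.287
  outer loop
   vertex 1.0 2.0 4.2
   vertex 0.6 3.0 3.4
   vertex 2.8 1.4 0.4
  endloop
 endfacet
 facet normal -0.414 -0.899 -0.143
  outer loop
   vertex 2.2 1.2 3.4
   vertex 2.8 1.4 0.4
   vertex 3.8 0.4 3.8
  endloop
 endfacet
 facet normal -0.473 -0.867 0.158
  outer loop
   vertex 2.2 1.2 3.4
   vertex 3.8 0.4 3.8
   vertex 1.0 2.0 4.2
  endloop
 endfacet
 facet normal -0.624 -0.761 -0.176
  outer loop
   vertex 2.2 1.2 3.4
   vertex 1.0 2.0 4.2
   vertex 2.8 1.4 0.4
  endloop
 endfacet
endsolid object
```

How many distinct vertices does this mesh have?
6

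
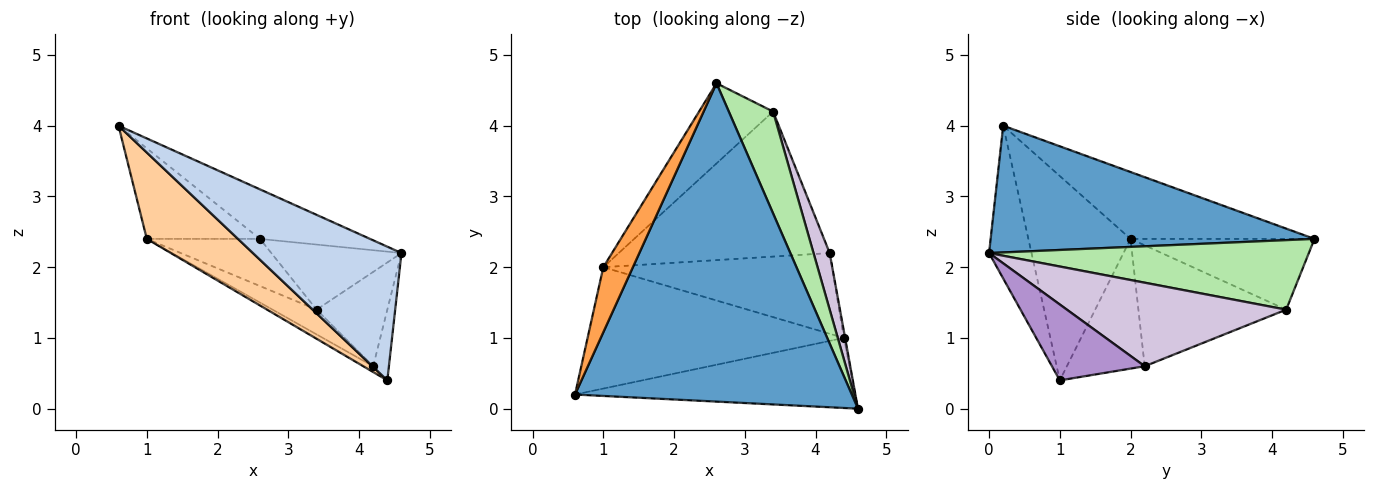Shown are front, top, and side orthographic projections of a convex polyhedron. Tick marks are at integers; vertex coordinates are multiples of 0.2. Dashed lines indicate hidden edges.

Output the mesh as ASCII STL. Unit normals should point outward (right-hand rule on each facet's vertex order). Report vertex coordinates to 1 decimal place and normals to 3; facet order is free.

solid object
 facet normal 0.412 0.140 0.900
  outer loop
   vertex 2.6 4.6 2.4
   vertex 0.6 0.2 4.0
   vertex 4.6 0.0 2.2
  endloop
 endfacet
 facet normal -0.245 -0.859 -0.450
  outer loop
   vertex 4.4 1.0 0.4
   vertex 4.6 0.0 2.2
   vertex 0.6 0.2 4.0
  endloop
 endfacet
 facet normal -0.797 0.490 0.353
  outer loop
   vertex 1.0 2.0 2.4
   vertex 0.6 0.2 4.0
   vertex 2.6 4.6 2.4
  endloop
 endfacet
 facet normal -0.545 -0.486 -0.683
  outer loop
   vertex 1.0 2.0 2.4
   vertex 4.4 1.0 0.4
   vertex 0.6 0.2 4.0
  endloop
 endfacet
 facet normal -0.636 0.391 -0.665
  outer loop
   vertex 3.4 4.2 1.4
   vertex 1.0 2.0 2.4
   vertex 2.6 4.6 2.4
  endloop
 endfacet
 facet normal 0.798 0.325 0.508
  outer loop
   vertex 3.4 4.2 1.4
   vertex 2.6 4.6 2.4
   vertex 4.6 0.0 2.2
  endloop
 endfacet
 facet normal -0.492 0.063 -0.868
  outer loop
   vertex 4.2 2.2 0.6
   vertex 4.4 1.0 0.4
   vertex 1.0 2.0 2.4
  endloop
 endfacet
 facet normal -0.492 0.147 -0.858
  outer loop
   vertex 4.2 2.2 0.6
   vertex 1.0 2.0 2.4
   vertex 3.4 4.2 1.4
  endloop
 endfacet
 facet normal 0.986 0.167 -0.017
  outer loop
   vertex 4.2 2.2 0.6
   vertex 4.6 0.0 2.2
   vertex 4.4 1.0 0.4
  endloop
 endfacet
 facet normal 0.936 0.302 0.181
  outer loop
   vertex 4.2 2.2 0.6
   vertex 3.4 4.2 1.4
   vertex 4.6 0.0 2.2
  endloop
 endfacet
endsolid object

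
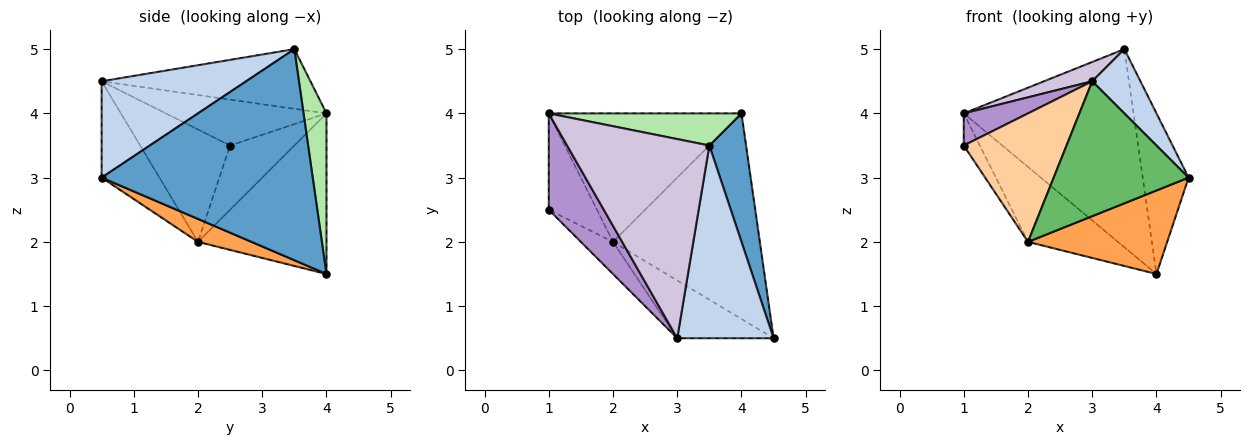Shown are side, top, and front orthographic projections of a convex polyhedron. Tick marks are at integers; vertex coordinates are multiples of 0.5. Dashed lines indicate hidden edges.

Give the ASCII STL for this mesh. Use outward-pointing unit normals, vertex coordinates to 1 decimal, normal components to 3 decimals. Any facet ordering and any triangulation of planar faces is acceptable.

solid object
 facet normal 0.963 0.209 0.168
  outer loop
   vertex 3.5 3.5 5.0
   vertex 4.5 0.5 3.0
   vertex 4.0 4.0 1.5
  endloop
 endfacet
 facet normal 0.688 -0.229 0.688
  outer loop
   vertex 3.0 0.5 4.5
   vertex 4.5 0.5 3.0
   vertex 3.5 3.5 5.0
  endloop
 endfacet
 facet normal 0.143 -0.372 -0.917
  outer loop
   vertex 2.0 2.0 2.0
   vertex 4.0 4.0 1.5
   vertex 4.5 0.5 3.0
  endloop
 endfacet
 facet normal -0.647 -0.740 -0.185
  outer loop
   vertex 2.0 2.0 2.0
   vertex 3.0 0.5 4.5
   vertex 1.0 2.5 3.5
  endloop
 endfacet
 facet normal -0.367 -0.855 -0.367
  outer loop
   vertex 2.0 2.0 2.0
   vertex 4.5 0.5 3.0
   vertex 3.0 0.5 4.5
  endloop
 endfacet
 facet normal 0.132 0.978 0.159
  outer loop
   vertex 1.0 4.0 4.0
   vertex 3.5 3.5 5.0
   vertex 4.0 4.0 1.5
  endloop
 endfacet
 facet normal -0.784 0.196 -0.588
  outer loop
   vertex 1.0 4.0 4.0
   vertex 2.0 2.0 2.0
   vertex 1.0 2.5 3.5
  endloop
 endfacet
 facet normal -0.584 0.409 -0.701
  outer loop
   vertex 1.0 4.0 4.0
   vertex 4.0 4.0 1.5
   vertex 2.0 2.0 2.0
  endloop
 endfacet
 facet normal -0.620 -0.248 0.744
  outer loop
   vertex 1.0 4.0 4.0
   vertex 1.0 2.5 3.5
   vertex 3.0 0.5 4.5
  endloop
 endfacet
 facet normal -0.385 -0.089 0.919
  outer loop
   vertex 1.0 4.0 4.0
   vertex 3.0 0.5 4.5
   vertex 3.5 3.5 5.0
  endloop
 endfacet
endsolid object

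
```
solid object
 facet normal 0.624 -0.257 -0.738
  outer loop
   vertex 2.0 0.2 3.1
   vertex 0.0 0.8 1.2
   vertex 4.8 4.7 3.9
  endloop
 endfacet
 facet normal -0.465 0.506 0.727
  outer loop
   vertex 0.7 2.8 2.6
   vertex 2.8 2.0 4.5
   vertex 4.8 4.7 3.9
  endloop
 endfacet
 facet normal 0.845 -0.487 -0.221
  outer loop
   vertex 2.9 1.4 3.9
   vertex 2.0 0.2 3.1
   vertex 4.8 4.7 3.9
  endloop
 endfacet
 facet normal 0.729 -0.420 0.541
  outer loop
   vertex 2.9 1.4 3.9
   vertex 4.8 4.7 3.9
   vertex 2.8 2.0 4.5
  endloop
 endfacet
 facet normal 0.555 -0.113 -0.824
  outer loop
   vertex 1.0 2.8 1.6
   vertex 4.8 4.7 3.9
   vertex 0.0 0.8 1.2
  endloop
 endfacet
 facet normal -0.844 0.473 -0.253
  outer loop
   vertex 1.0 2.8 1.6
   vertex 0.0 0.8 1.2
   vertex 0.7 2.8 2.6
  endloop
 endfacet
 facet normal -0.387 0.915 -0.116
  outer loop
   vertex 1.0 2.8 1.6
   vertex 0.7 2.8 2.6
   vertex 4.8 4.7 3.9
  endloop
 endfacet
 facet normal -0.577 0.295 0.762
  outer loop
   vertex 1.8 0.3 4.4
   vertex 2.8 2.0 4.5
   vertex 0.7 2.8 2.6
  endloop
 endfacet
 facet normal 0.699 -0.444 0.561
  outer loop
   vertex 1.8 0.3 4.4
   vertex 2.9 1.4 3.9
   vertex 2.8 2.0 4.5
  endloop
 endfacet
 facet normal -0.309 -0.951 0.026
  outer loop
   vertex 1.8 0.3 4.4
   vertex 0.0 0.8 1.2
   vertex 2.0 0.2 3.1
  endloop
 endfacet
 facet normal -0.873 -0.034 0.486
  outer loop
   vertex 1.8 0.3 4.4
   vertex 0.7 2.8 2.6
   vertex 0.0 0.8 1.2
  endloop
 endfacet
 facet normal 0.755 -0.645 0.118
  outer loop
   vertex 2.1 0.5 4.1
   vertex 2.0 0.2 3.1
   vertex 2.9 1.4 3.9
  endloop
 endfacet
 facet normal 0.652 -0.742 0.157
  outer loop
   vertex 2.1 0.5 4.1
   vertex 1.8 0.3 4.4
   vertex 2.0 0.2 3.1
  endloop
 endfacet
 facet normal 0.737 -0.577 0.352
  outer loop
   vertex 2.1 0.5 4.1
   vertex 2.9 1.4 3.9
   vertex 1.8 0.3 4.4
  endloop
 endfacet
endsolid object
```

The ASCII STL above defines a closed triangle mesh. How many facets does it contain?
14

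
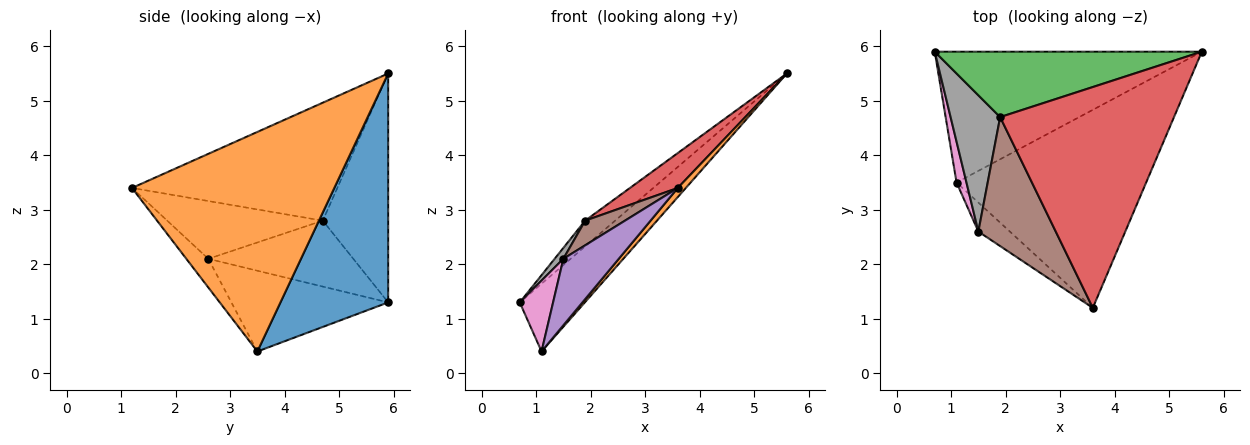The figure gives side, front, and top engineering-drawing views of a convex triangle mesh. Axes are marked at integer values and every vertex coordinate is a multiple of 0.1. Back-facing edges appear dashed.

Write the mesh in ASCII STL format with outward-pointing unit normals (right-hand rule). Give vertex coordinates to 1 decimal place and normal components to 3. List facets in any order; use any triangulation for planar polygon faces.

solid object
 facet normal 0.606 0.366 -0.707
  outer loop
   vertex 1.1 3.5 0.4
   vertex 0.7 5.9 1.3
   vertex 5.6 5.9 5.5
  endloop
 endfacet
 facet normal 0.756 -0.030 -0.653
  outer loop
   vertex 1.1 3.5 0.4
   vertex 5.6 5.9 5.5
   vertex 3.6 1.2 3.4
  endloop
 endfacet
 facet normal -0.624 0.286 0.728
  outer loop
   vertex 1.9 4.7 2.8
   vertex 5.6 5.9 5.5
   vertex 0.7 5.9 1.3
  endloop
 endfacet
 facet normal -0.557 -0.130 0.821
  outer loop
   vertex 1.9 4.7 2.8
   vertex 3.6 1.2 3.4
   vertex 5.6 5.9 5.5
  endloop
 endfacet
 facet normal -0.342 -0.861 -0.376
  outer loop
   vertex 1.5 2.6 2.1
   vertex 1.1 3.5 0.4
   vertex 3.6 1.2 3.4
  endloop
 endfacet
 facet normal -0.591 -0.151 0.792
  outer loop
   vertex 1.5 2.6 2.1
   vertex 3.6 1.2 3.4
   vertex 1.9 4.7 2.8
  endloop
 endfacet
 facet normal -0.971 -0.207 0.119
  outer loop
   vertex 1.5 2.6 2.1
   vertex 0.7 5.9 1.3
   vertex 1.1 3.5 0.4
  endloop
 endfacet
 facet normal -0.798 -0.048 0.600
  outer loop
   vertex 1.5 2.6 2.1
   vertex 1.9 4.7 2.8
   vertex 0.7 5.9 1.3
  endloop
 endfacet
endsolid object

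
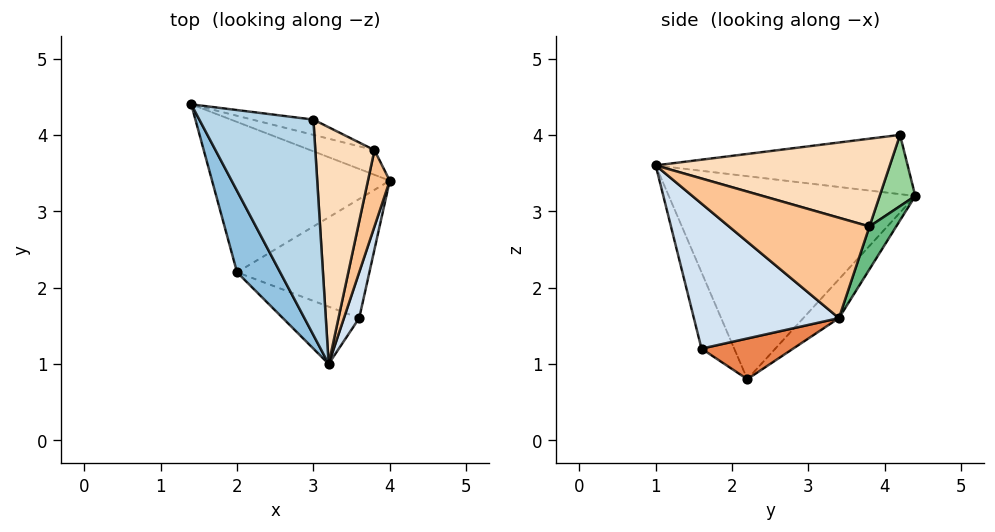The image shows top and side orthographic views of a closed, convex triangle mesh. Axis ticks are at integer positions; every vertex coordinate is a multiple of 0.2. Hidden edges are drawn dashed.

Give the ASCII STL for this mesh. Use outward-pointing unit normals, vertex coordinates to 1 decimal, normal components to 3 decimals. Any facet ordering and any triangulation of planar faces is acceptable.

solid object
 facet normal -0.151 0.710 -0.688
  outer loop
   vertex 2.0 2.2 0.8
   vertex 1.4 4.4 3.2
   vertex 4.0 3.4 1.6
  endloop
 endfacet
 facet normal -0.877 -0.442 0.186
  outer loop
   vertex 2.0 2.2 0.8
   vertex 3.2 1.0 3.6
   vertex 1.4 4.4 3.2
  endloop
 endfacet
 facet normal -0.457 -0.138 0.879
  outer loop
   vertex 3.0 4.2 4.0
   vertex 1.4 4.4 3.2
   vertex 3.2 1.0 3.6
  endloop
 endfacet
 facet normal 0.966 -0.237 0.102
  outer loop
   vertex 3.6 1.6 1.2
   vertex 4.0 3.4 1.6
   vertex 3.2 1.0 3.6
  endloop
 endfacet
 facet normal 0.291 0.145 -0.946
  outer loop
   vertex 3.6 1.6 1.2
   vertex 2.0 2.2 0.8
   vertex 4.0 3.4 1.6
  endloop
 endfacet
 facet normal -0.276 -0.921 -0.276
  outer loop
   vertex 3.6 1.6 1.2
   vertex 3.2 1.0 3.6
   vertex 2.0 2.2 0.8
  endloop
 endfacet
 facet normal 0.967 -0.147 0.210
  outer loop
   vertex 3.8 3.8 2.8
   vertex 3.2 1.0 3.6
   vertex 4.0 3.4 1.6
  endloop
 endfacet
 facet normal 0.829 -0.018 0.559
  outer loop
   vertex 3.8 3.8 2.8
   vertex 3.0 4.2 4.0
   vertex 3.2 1.0 3.6
  endloop
 endfacet
 facet normal 0.188 0.941 -0.282
  outer loop
   vertex 3.8 3.8 2.8
   vertex 4.0 3.4 1.6
   vertex 1.4 4.4 3.2
  endloop
 endfacet
 facet normal 0.210 0.961 -0.180
  outer loop
   vertex 3.8 3.8 2.8
   vertex 1.4 4.4 3.2
   vertex 3.0 4.2 4.0
  endloop
 endfacet
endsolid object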